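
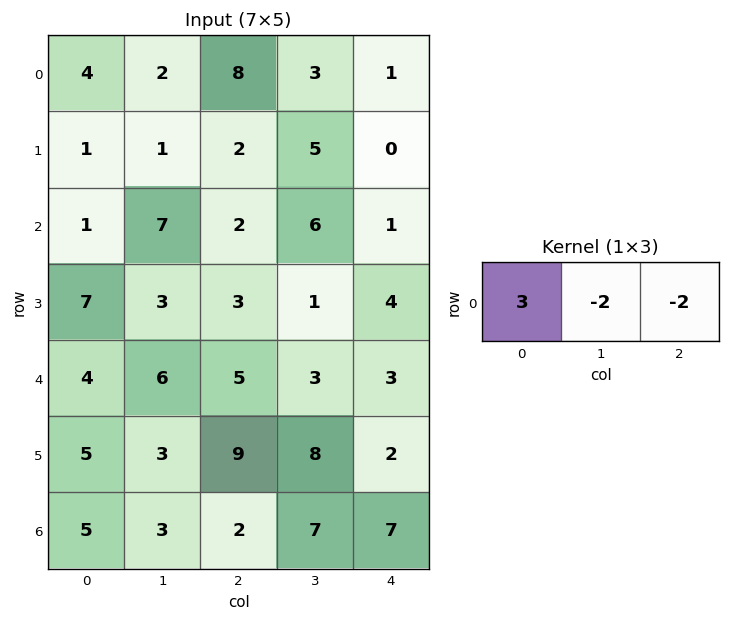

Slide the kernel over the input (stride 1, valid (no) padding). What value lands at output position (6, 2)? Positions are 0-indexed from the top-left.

-22

The receptive field on the input at this output position is [2 7 7]. Elementwise product with the kernel and sum: 2·3 + 7·-2 + 7·-2.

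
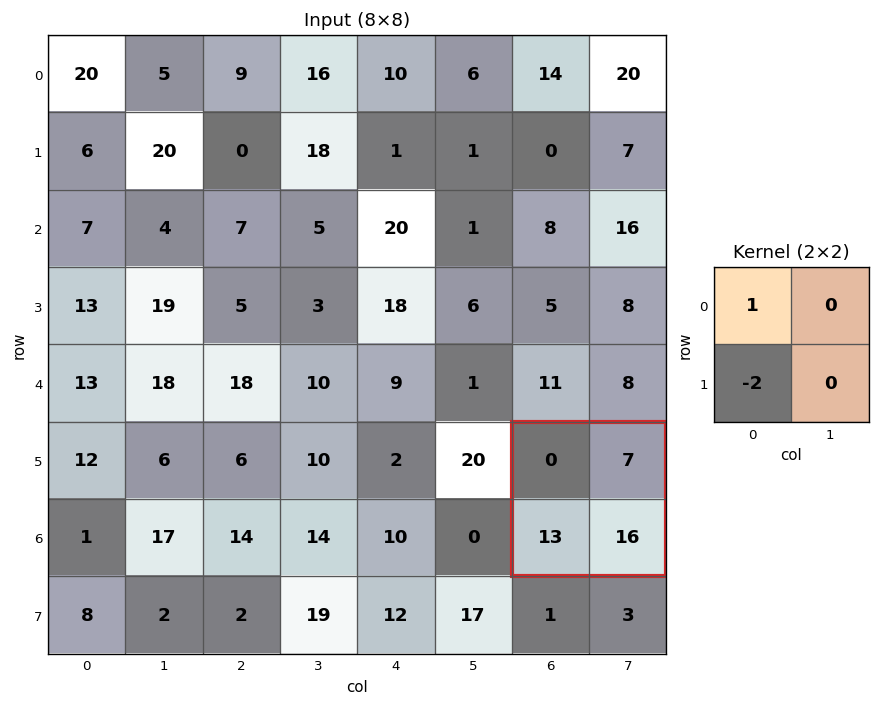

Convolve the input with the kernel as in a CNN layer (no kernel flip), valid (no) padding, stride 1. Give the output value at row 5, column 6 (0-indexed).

The receptive field on the input at this output position is [0 7 / 13 16]. Elementwise product with the kernel and sum: 0·1 + 13·-2.

-26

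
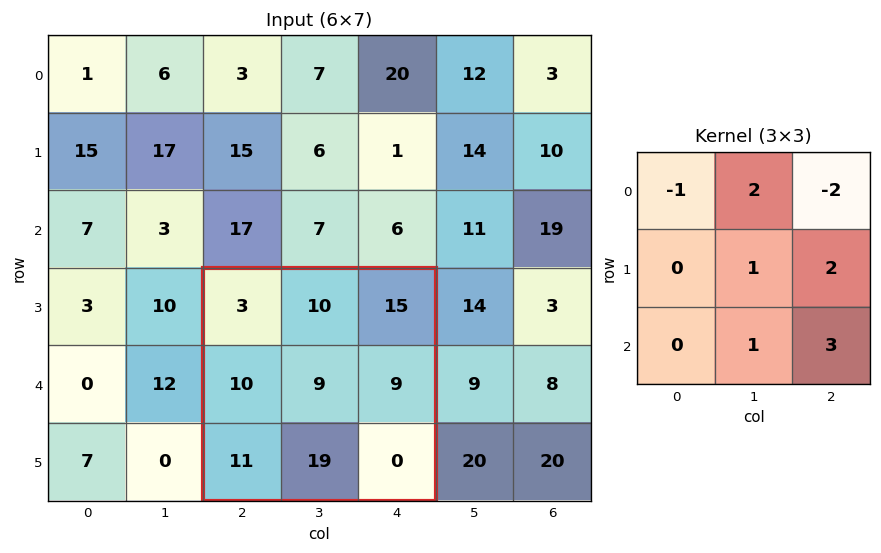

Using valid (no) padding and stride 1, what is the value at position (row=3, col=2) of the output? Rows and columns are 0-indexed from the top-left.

33

The receptive field on the input at this output position is [3 10 15 / 10 9 9 / 11 19 0]. Elementwise product with the kernel and sum: 3·-1 + 10·2 + 15·-2 + 9·1 + 9·2 + 19·1 + 0·3.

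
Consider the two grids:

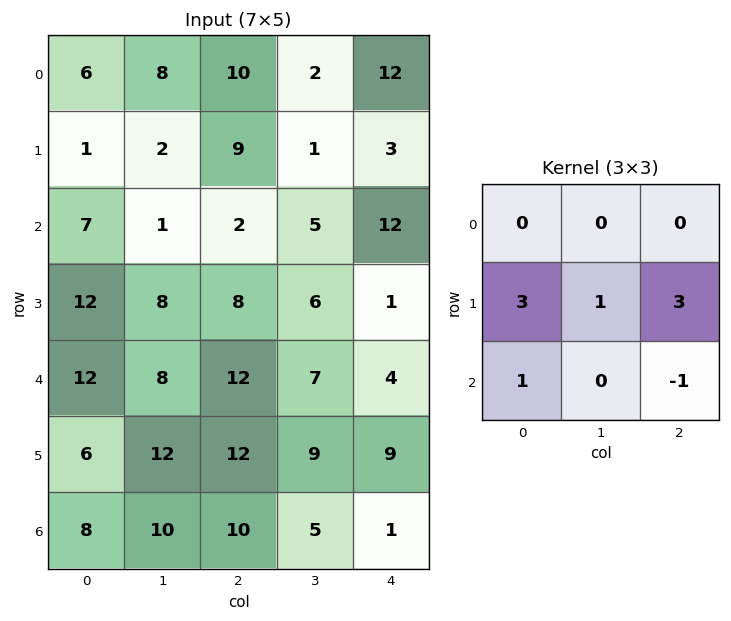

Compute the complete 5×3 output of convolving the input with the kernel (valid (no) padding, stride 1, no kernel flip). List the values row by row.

Output[0,0]: The receptive field on the input at this output position is [6 8 10 / 1 2 9 / 7 1 2]. Elementwise product with the kernel and sum: 1·3 + 2·1 + 9·3 + 7·1 + 2·-1.

37 14 27
32 22 54
68 51 41
74 60 58
64 80 81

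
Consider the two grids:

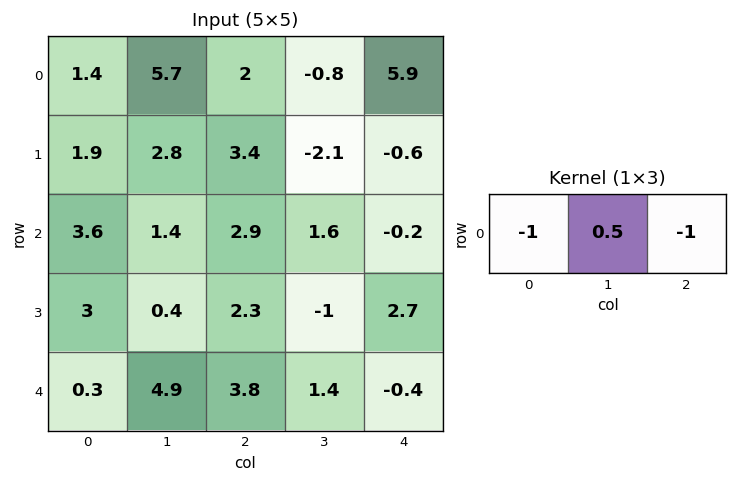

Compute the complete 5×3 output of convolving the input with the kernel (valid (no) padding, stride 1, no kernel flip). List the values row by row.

Output[0,0]: The receptive field on the input at this output position is [1.4 5.7 2]. Elementwise product with the kernel and sum: 1.4·-1 + 5.7·0.5 + 2·-1.

-0.55 -3.9 -8.3
-3.9 1 -3.85
-5.8 -1.55 -1.9
-5.1 1.75 -5.5
-1.65 -4.4 -2.7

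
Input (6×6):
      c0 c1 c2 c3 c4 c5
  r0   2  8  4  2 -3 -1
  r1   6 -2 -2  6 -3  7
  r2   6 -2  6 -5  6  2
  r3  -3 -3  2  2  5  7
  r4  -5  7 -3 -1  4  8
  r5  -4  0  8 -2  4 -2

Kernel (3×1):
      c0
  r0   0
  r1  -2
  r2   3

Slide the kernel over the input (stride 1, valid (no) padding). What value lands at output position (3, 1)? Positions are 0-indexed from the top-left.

The receptive field on the input at this output position is [-3 / 7 / 0]. Elementwise product with the kernel and sum: 7·-2 + 0·3.

-14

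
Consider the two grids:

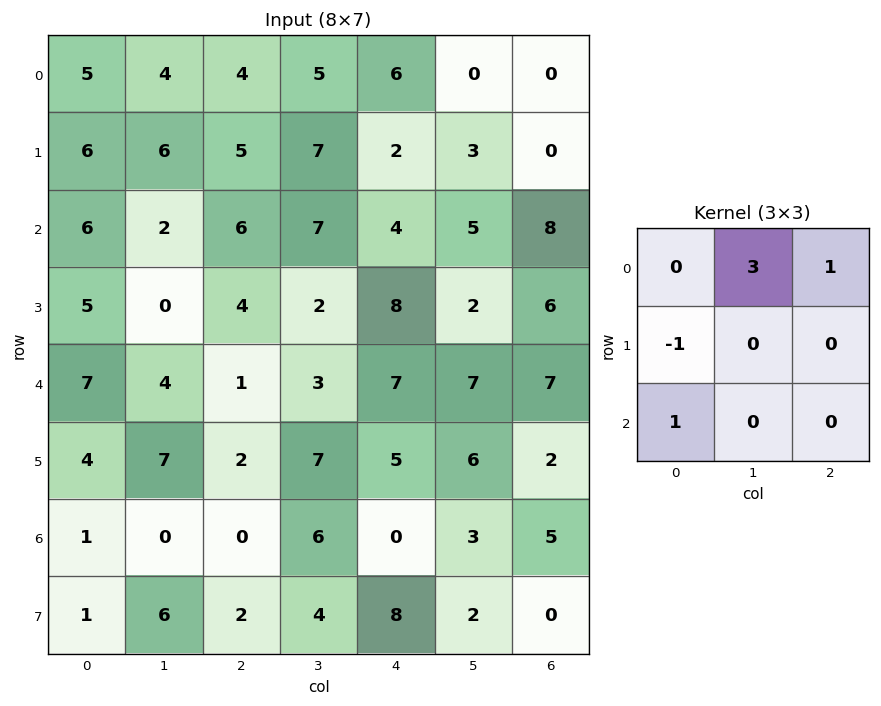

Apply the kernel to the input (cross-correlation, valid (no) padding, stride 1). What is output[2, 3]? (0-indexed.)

The receptive field on the input at this output position is [7 4 5 / 2 8 2 / 3 7 7]. Elementwise product with the kernel and sum: 4·3 + 5·1 + 2·-1 + 3·1.

18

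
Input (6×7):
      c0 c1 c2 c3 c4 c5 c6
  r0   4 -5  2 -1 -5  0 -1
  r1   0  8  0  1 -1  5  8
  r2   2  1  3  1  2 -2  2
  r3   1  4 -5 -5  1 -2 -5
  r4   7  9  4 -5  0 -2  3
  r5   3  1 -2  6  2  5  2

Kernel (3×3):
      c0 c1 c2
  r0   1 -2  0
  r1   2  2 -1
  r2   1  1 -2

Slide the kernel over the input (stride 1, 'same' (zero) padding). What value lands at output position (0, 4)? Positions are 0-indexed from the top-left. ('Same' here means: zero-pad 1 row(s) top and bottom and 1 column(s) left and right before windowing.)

-22

The receptive field on the zero-padded input at this output position is [0 0 0 / -1 -5 0 / 1 -1 5]. Elementwise product with the kernel and sum: 0·1 + 0·-2 + -1·2 + -5·2 + 0·-1 + 1·1 + -1·1 + 5·-2.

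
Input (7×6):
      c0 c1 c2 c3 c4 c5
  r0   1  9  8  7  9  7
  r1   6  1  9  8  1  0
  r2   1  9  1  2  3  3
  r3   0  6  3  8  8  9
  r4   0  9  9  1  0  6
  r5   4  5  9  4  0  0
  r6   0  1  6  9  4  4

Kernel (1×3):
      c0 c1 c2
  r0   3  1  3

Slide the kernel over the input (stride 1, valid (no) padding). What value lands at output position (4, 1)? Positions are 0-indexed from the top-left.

The receptive field on the input at this output position is [9 9 1]. Elementwise product with the kernel and sum: 9·3 + 9·1 + 1·3.

39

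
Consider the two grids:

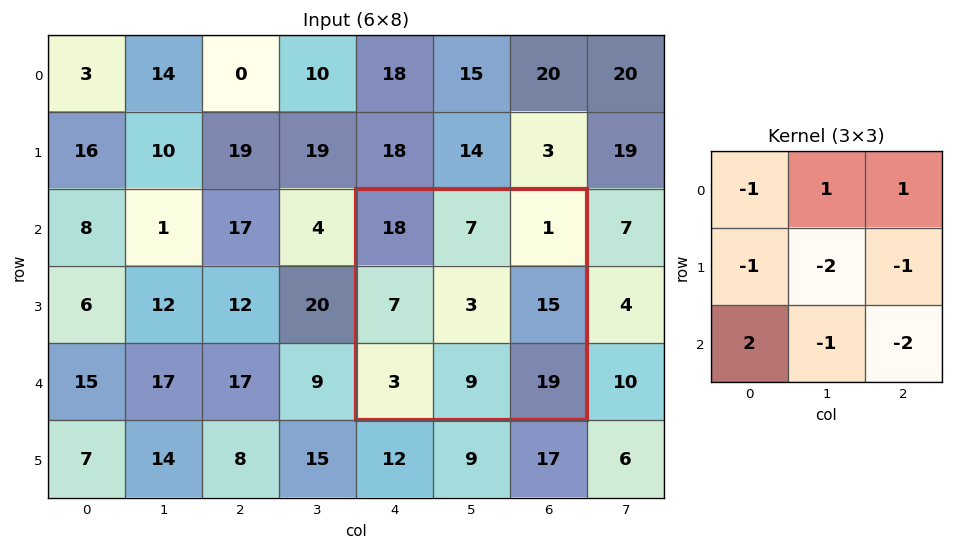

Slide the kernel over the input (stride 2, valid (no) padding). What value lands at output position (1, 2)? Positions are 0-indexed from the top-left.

The receptive field on the input at this output position is [18 7 1 / 7 3 15 / 3 9 19]. Elementwise product with the kernel and sum: 18·-1 + 7·1 + 1·1 + 7·-1 + 3·-2 + 15·-1 + 3·2 + 9·-1 + 19·-2.

-79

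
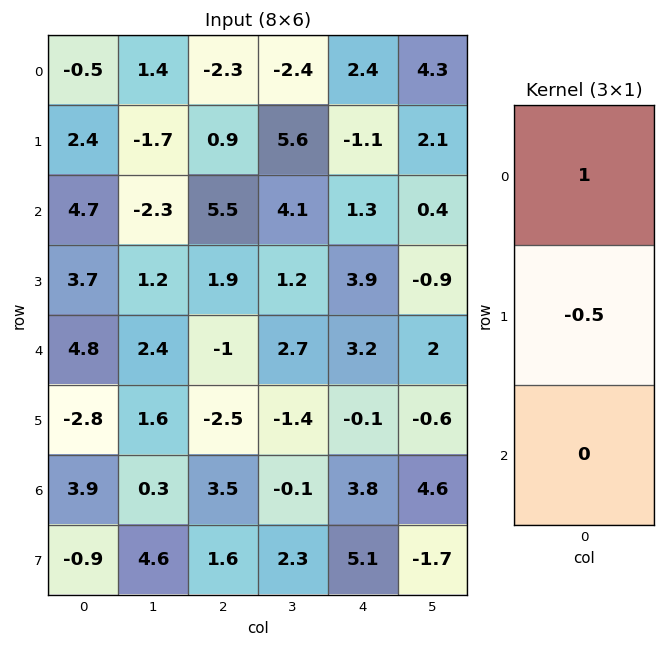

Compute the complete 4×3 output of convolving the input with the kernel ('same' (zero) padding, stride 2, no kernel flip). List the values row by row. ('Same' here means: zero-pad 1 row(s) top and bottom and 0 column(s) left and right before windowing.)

0.25 1.15 -1.2
0.05 -1.85 -1.75
1.3 2.4 2.3
-4.75 -4.25 -2

Output[0,0]: The receptive field on the zero-padded input at this output position is [0 / -0.5 / 2.4]. Elementwise product with the kernel and sum: 0·1 + -0.5·-0.5.
Output[0,1]: The receptive field on the zero-padded input at this output position is [0 / -2.3 / 0.9]. Elementwise product with the kernel and sum: 0·1 + -2.3·-0.5.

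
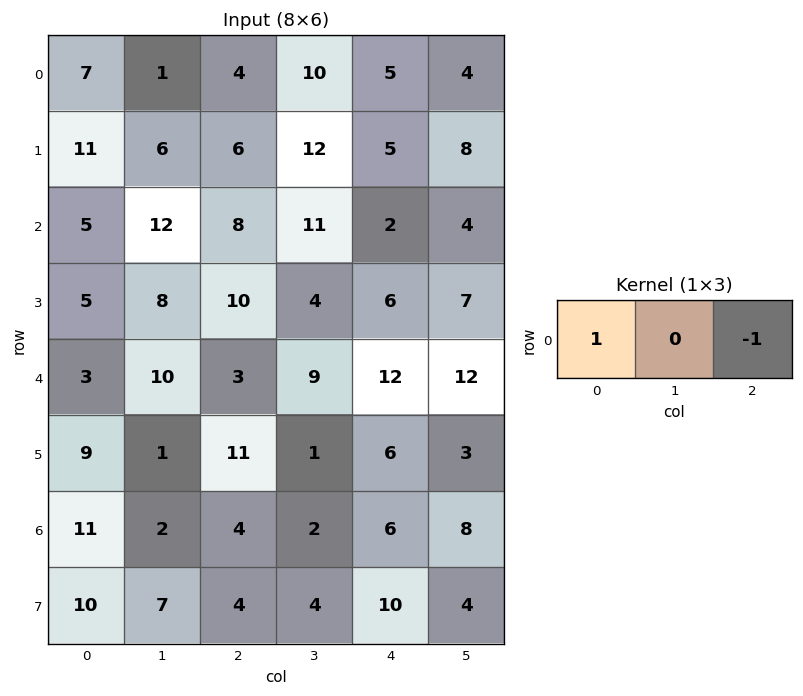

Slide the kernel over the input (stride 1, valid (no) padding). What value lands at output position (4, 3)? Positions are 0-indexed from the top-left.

-3

The receptive field on the input at this output position is [9 12 12]. Elementwise product with the kernel and sum: 9·1 + 12·-1.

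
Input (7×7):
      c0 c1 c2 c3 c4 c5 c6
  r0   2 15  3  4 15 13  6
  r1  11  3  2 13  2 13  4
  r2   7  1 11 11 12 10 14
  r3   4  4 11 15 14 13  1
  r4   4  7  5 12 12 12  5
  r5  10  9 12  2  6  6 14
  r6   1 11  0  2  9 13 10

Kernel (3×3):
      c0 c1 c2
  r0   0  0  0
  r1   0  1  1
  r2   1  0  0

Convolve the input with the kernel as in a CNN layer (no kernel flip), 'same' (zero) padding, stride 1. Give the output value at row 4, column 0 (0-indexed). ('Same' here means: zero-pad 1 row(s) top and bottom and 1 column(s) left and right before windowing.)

The receptive field on the zero-padded input at this output position is [0 4 4 / 0 4 7 / 0 10 9]. Elementwise product with the kernel and sum: 4·1 + 7·1 + 0·1.

11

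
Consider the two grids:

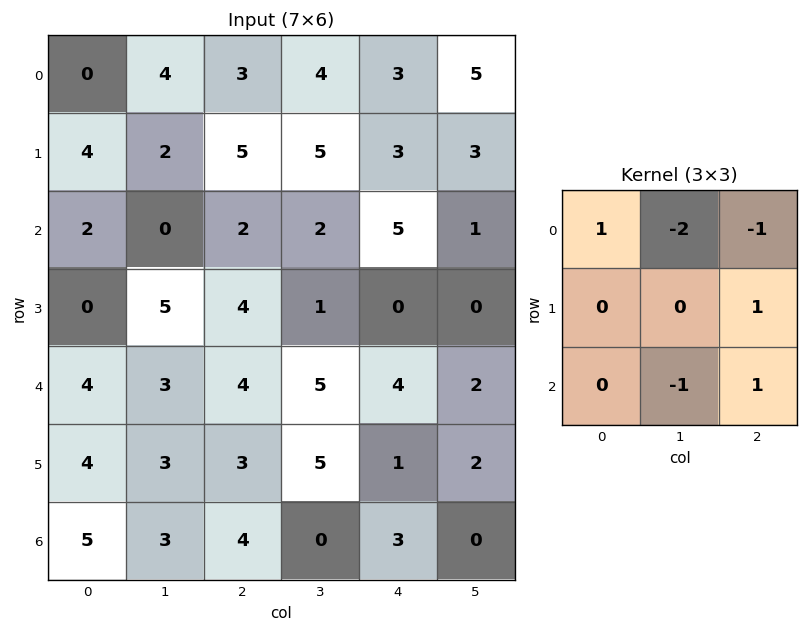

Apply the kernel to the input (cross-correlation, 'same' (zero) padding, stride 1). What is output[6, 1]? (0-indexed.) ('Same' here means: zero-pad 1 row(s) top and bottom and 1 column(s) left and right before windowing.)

-1

The receptive field on the zero-padded input at this output position is [4 3 3 / 5 3 4 / 0 0 0]. Elementwise product with the kernel and sum: 4·1 + 3·-2 + 3·-1 + 4·1 + 0·-1 + 0·1.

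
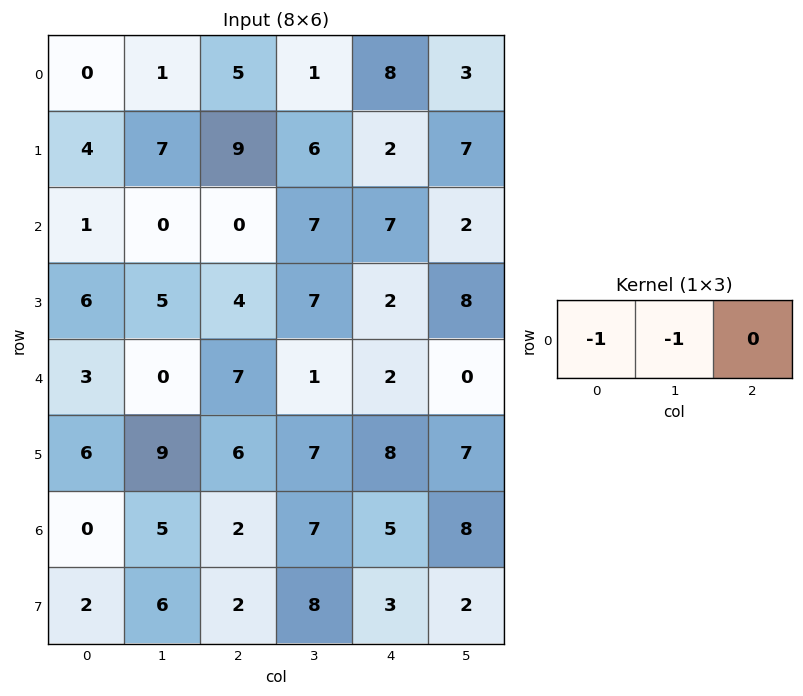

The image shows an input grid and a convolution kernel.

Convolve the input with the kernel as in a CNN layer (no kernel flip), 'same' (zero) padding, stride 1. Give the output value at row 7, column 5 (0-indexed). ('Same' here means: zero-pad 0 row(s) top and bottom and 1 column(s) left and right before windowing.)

-5

The receptive field on the zero-padded input at this output position is [3 2 0]. Elementwise product with the kernel and sum: 3·-1 + 2·-1.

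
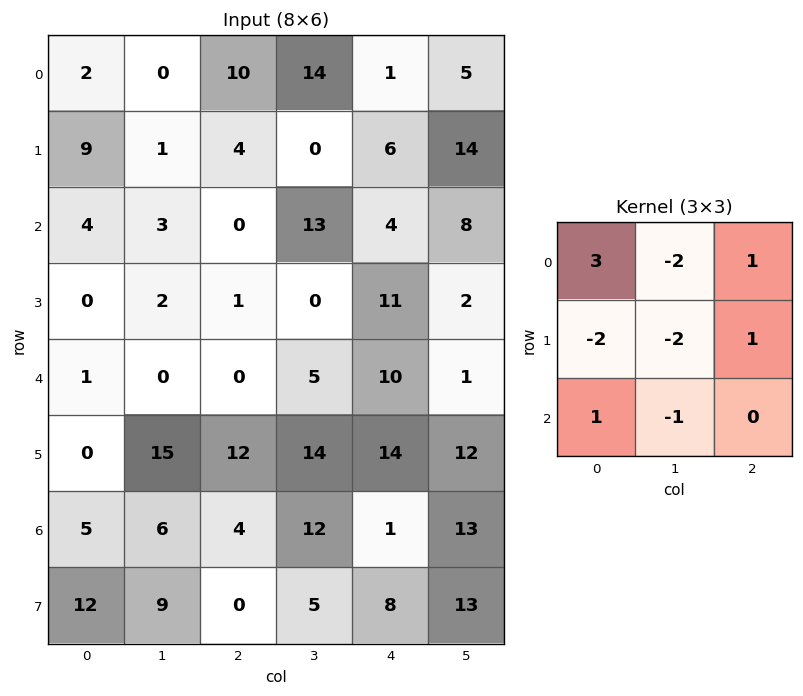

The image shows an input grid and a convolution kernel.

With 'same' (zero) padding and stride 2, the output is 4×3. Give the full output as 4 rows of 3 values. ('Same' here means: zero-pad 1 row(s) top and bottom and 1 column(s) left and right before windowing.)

Output[0,0]: The receptive field on the zero-padded input at this output position is [0 0 0 / 0 2 0 / 0 9 1]. Elementwise product with the kernel and sum: 0·3 + 0·-2 + 0·1 + 0·-2 + 2·-2 + 0·1 + 0·1 + 9·-1.

-13 -9 -31
-22 3 -35
0 12 -49
-1 36 10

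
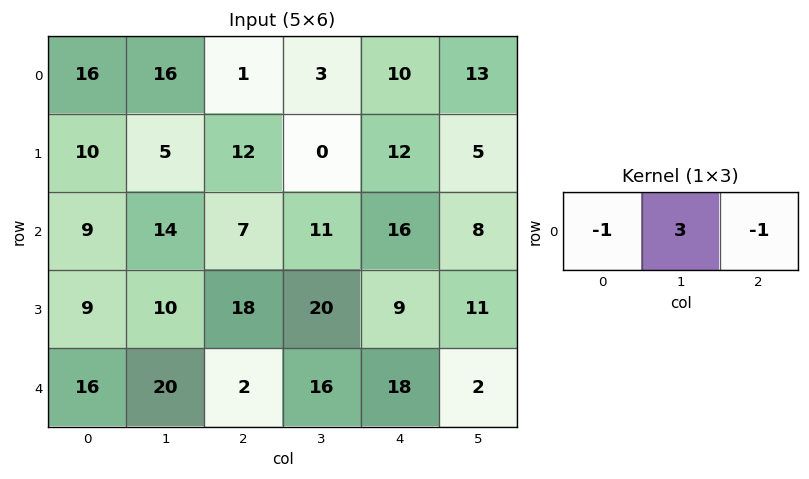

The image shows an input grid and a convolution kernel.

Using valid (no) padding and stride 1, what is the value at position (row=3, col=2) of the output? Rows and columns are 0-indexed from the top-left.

33

The receptive field on the input at this output position is [18 20 9]. Elementwise product with the kernel and sum: 18·-1 + 20·3 + 9·-1.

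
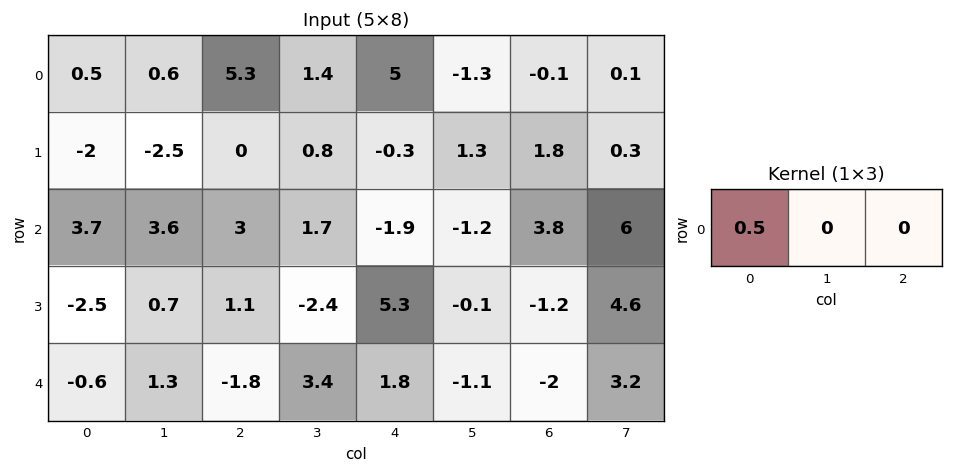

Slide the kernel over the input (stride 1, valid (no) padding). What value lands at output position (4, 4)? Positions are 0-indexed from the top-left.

The receptive field on the input at this output position is [1.8 -1.1 -2]. Elementwise product with the kernel and sum: 1.8·0.5.

0.9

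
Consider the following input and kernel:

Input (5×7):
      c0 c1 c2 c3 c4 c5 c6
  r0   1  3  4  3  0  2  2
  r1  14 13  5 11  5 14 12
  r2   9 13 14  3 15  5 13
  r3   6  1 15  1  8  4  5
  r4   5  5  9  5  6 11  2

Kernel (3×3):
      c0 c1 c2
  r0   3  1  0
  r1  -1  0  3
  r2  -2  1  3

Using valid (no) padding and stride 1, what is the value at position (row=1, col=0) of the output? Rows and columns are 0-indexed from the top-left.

The receptive field on the input at this output position is [14 13 5 / 9 13 14 / 6 1 15]. Elementwise product with the kernel and sum: 14·3 + 13·1 + 9·-1 + 14·3 + 6·-2 + 1·1 + 15·3.

122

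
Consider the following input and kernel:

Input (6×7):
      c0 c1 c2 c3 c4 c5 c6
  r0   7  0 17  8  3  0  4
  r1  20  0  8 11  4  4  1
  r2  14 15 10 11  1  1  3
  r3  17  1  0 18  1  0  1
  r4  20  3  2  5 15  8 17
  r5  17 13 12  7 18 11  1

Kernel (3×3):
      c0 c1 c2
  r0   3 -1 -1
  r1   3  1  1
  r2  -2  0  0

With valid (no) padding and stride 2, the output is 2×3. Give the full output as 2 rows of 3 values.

Output[0,0]: The receptive field on the input at this output position is [7 0 17 / 20 0 8 / 14 15 10]. Elementwise product with the kernel and sum: 7·3 + 0·-1 + 17·-1 + 20·3 + 0·1 + 8·1 + 14·-2.

44 59 20
29 33 -27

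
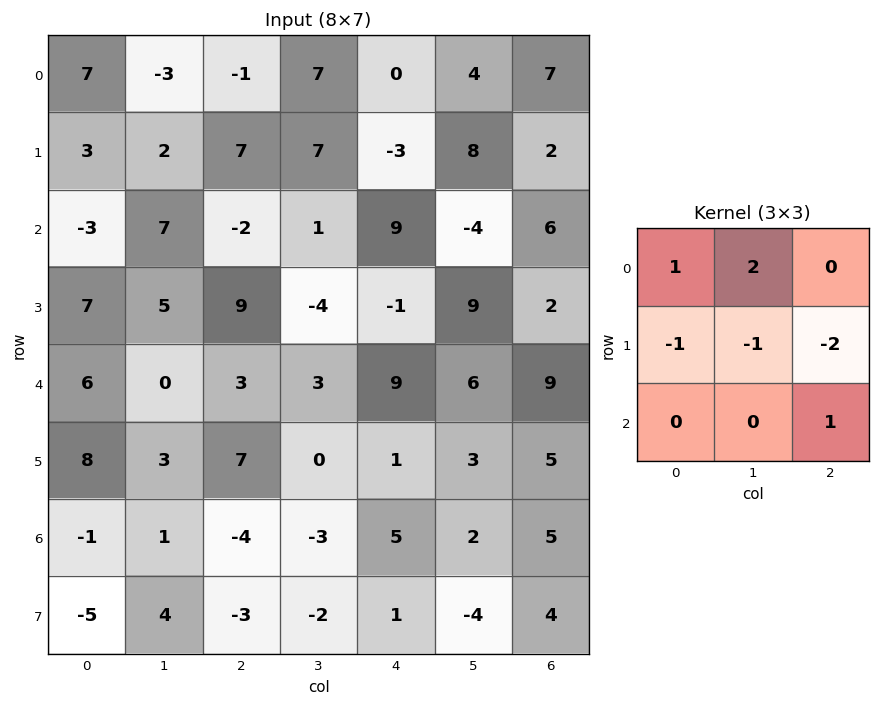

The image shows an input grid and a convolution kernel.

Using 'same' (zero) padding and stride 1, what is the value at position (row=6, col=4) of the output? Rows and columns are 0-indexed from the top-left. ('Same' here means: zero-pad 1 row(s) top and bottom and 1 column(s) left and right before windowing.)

-8

The receptive field on the zero-padded input at this output position is [0 1 3 / -3 5 2 / -2 1 -4]. Elementwise product with the kernel and sum: 0·1 + 1·2 + -3·-1 + 5·-1 + 2·-2 + -4·1.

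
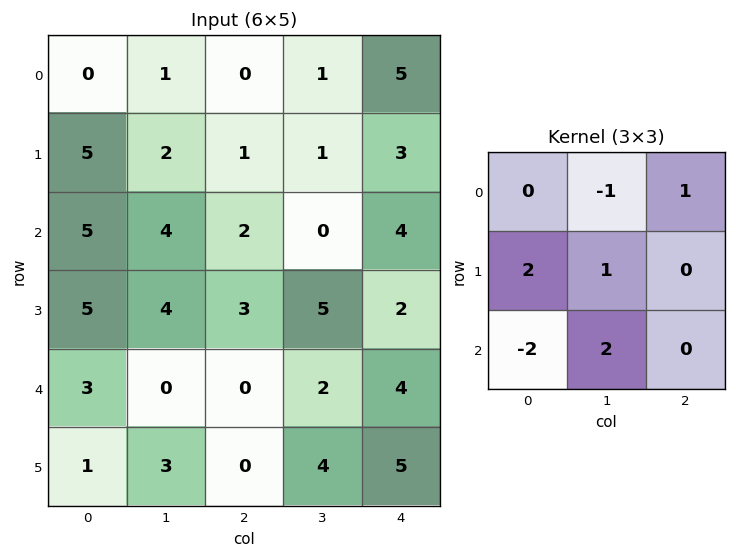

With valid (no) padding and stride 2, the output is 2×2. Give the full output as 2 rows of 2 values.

Output[0,0]: The receptive field on the input at this output position is [0 1 0 / 5 2 1 / 5 4 2]. Elementwise product with the kernel and sum: 1·-1 + 0·1 + 5·2 + 2·1 + 5·-2 + 4·2.

9 3
6 19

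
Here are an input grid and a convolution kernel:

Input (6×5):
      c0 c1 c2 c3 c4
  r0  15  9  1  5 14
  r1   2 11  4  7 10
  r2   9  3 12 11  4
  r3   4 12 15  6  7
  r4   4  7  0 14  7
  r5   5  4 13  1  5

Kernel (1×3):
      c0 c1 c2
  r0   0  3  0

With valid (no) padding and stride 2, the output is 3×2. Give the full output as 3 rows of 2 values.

27 15
9 33
21 42

Output[0,0]: The receptive field on the input at this output position is [15 9 1]. Elementwise product with the kernel and sum: 9·3.
Output[0,1]: The receptive field on the input at this output position is [1 5 14]. Elementwise product with the kernel and sum: 5·3.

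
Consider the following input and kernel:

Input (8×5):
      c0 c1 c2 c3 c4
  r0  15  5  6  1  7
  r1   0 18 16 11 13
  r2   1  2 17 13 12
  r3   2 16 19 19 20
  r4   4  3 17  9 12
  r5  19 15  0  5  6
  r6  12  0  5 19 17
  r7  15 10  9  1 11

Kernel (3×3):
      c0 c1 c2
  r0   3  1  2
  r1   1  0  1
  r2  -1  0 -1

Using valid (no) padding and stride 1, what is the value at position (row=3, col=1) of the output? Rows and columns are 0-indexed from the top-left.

The receptive field on the input at this output position is [16 19 19 / 3 17 9 / 15 0 5]. Elementwise product with the kernel and sum: 16·3 + 19·1 + 19·2 + 3·1 + 9·1 + 15·-1 + 5·-1.

97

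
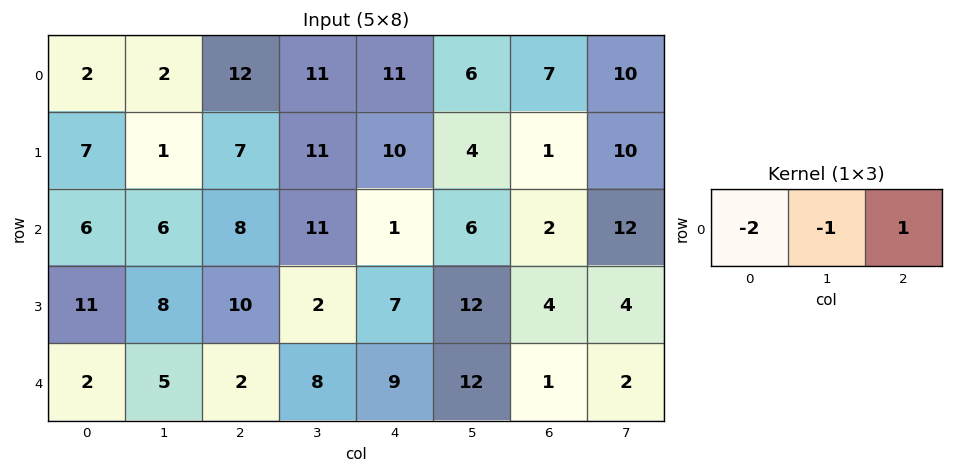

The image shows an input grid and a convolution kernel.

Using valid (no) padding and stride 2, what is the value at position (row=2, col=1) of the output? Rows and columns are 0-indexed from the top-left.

The receptive field on the input at this output position is [2 8 9]. Elementwise product with the kernel and sum: 2·-2 + 8·-1 + 9·1.

-3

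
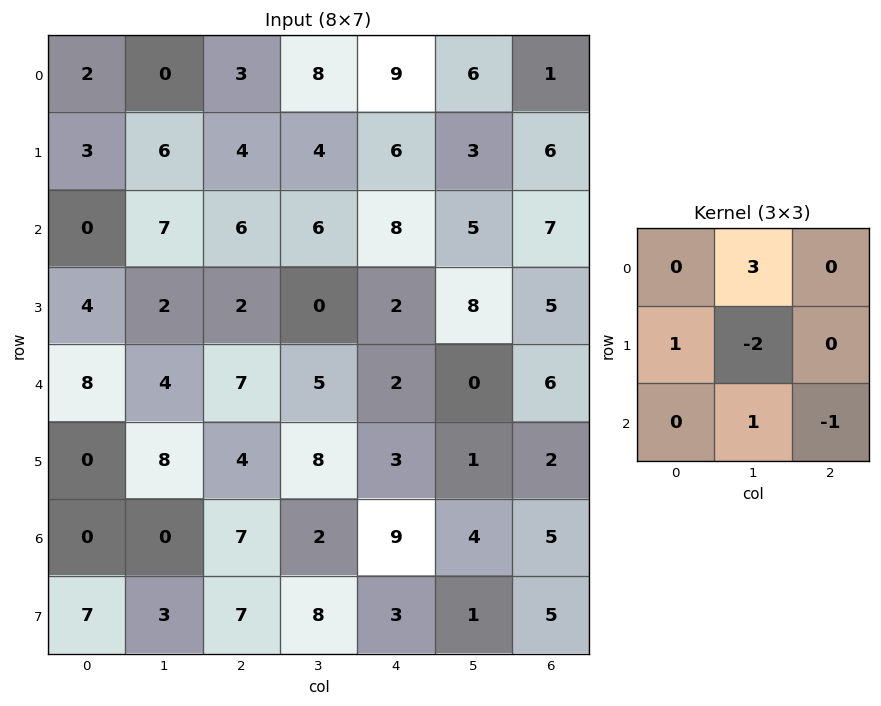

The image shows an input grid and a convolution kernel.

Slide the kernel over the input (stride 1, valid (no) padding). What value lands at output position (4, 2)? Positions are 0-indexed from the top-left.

-4

The receptive field on the input at this output position is [7 5 2 / 4 8 3 / 7 2 9]. Elementwise product with the kernel and sum: 5·3 + 4·1 + 8·-2 + 2·1 + 9·-1.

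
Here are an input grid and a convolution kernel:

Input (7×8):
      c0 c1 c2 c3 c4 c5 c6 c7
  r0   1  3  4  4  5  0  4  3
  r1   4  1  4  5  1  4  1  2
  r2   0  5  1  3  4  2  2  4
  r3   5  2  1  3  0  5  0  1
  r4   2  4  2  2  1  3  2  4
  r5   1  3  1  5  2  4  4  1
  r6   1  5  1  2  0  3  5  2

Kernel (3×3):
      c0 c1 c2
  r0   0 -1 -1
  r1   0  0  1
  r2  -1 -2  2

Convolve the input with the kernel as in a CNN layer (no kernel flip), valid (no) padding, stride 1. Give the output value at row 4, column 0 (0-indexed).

The receptive field on the input at this output position is [2 4 2 / 1 3 1 / 1 5 1]. Elementwise product with the kernel and sum: 4·-1 + 2·-1 + 1·1 + 1·-1 + 5·-2 + 1·2.

-14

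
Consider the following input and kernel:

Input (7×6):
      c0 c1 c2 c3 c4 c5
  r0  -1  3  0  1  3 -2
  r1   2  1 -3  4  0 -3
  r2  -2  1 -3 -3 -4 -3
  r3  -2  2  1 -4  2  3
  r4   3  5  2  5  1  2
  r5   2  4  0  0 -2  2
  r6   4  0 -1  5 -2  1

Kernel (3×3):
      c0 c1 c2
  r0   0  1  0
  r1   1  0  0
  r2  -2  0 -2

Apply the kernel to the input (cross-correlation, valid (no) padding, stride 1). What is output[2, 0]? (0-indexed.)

The receptive field on the input at this output position is [-2 1 -3 / -2 2 1 / 3 5 2]. Elementwise product with the kernel and sum: 1·1 + -2·1 + 3·-2 + 2·-2.

-11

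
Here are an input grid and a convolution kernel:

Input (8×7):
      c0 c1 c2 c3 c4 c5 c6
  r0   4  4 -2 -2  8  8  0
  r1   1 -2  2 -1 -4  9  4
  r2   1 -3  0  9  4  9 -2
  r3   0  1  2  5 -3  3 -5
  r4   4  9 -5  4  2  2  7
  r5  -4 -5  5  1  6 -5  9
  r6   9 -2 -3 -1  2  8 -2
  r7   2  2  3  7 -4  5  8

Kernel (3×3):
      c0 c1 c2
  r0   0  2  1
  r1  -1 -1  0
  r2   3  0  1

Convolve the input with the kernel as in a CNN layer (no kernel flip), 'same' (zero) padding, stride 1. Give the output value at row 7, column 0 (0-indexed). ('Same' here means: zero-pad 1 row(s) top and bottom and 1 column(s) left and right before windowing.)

14

The receptive field on the zero-padded input at this output position is [0 9 -2 / 0 2 2 / 0 0 0]. Elementwise product with the kernel and sum: 9·2 + -2·1 + 0·-1 + 2·-1 + 0·3 + 0·1.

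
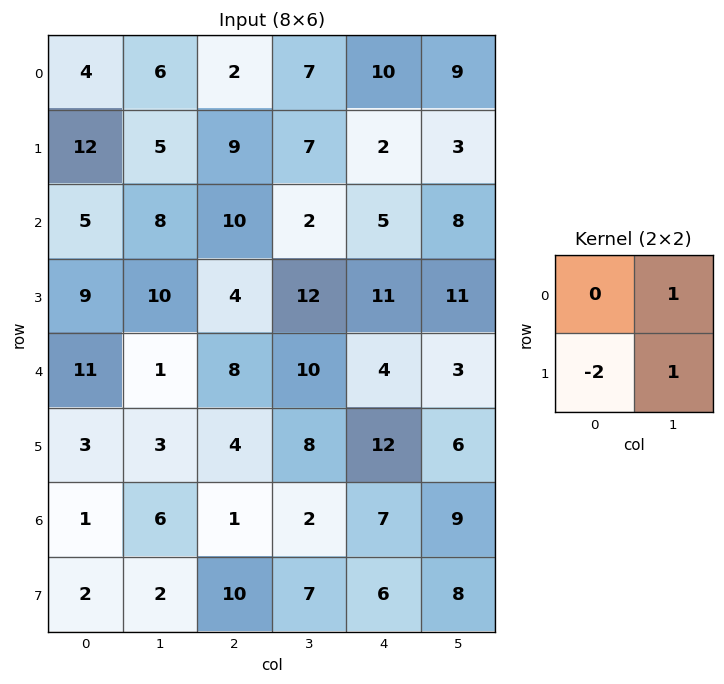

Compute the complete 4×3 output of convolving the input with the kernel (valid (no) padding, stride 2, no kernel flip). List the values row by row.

Output[0,0]: The receptive field on the input at this output position is [4 6 / 12 5]. Elementwise product with the kernel and sum: 6·1 + 12·-2 + 5·1.
Output[0,1]: The receptive field on the input at this output position is [2 7 / 9 7]. Elementwise product with the kernel and sum: 7·1 + 9·-2 + 7·1.

-13 -4 8
0 6 -3
-2 10 -15
4 -11 5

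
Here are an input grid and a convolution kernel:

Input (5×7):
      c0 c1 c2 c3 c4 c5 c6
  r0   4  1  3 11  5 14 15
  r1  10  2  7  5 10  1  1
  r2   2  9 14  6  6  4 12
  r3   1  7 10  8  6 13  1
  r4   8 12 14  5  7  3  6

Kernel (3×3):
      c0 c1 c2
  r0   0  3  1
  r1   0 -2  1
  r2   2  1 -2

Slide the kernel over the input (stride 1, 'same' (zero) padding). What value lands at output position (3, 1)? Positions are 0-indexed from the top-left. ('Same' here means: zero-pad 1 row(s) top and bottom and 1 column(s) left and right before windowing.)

The receptive field on the zero-padded input at this output position is [2 9 14 / 1 7 10 / 8 12 14]. Elementwise product with the kernel and sum: 9·3 + 14·1 + 7·-2 + 10·1 + 8·2 + 12·1 + 14·-2.

37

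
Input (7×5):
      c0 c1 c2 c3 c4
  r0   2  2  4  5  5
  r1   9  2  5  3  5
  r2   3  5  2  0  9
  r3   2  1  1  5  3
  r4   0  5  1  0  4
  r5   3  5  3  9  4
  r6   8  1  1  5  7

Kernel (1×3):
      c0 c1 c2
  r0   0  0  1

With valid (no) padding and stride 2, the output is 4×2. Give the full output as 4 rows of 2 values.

4 5
2 9
1 4
1 7

Output[0,0]: The receptive field on the input at this output position is [2 2 4]. Elementwise product with the kernel and sum: 4·1.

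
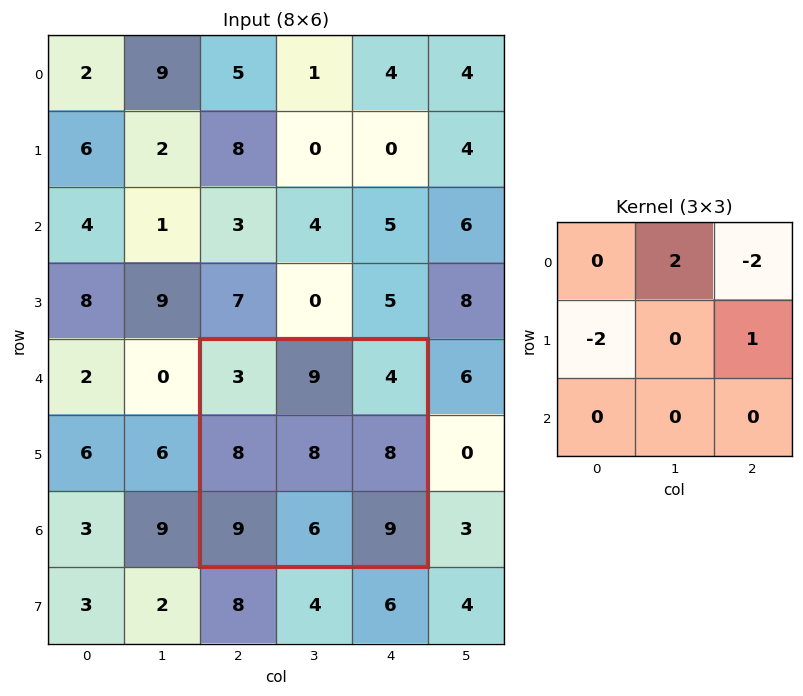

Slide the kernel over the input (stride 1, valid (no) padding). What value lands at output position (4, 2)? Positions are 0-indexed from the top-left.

2

The receptive field on the input at this output position is [3 9 4 / 8 8 8 / 9 6 9]. Elementwise product with the kernel and sum: 9·2 + 4·-2 + 8·-2 + 8·1.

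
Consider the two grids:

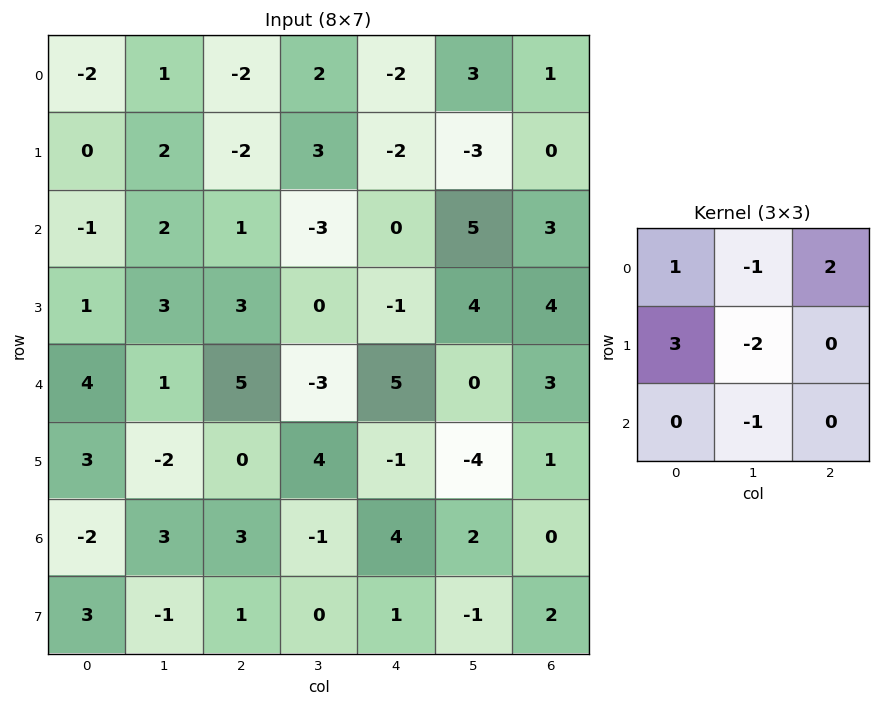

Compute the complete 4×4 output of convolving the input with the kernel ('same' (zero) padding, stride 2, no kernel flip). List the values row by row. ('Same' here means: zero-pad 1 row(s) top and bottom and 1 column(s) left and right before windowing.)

4 9 12 7
5 11 -9 2
-6 -7 -9 -7
-6 8 -15 -1

Output[0,0]: The receptive field on the zero-padded input at this output position is [0 0 0 / 0 -2 1 / 0 0 2]. Elementwise product with the kernel and sum: 0·1 + 0·-1 + 0·2 + 0·3 + -2·-2 + 0·-1.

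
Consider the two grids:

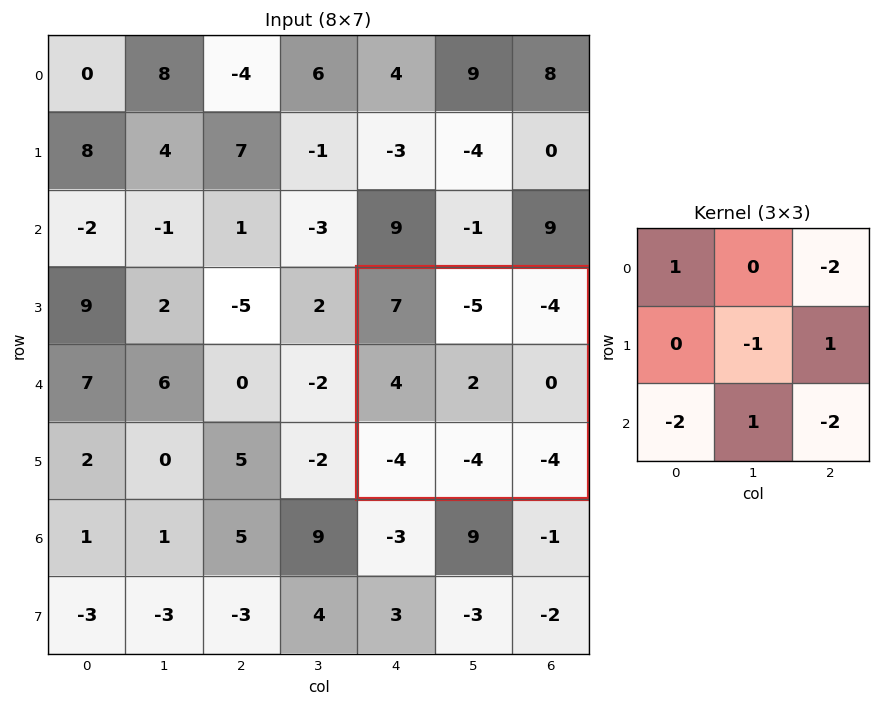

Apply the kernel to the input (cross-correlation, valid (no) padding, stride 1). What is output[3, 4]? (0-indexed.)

25

The receptive field on the input at this output position is [7 -5 -4 / 4 2 0 / -4 -4 -4]. Elementwise product with the kernel and sum: 7·1 + -4·-2 + 2·-1 + 0·1 + -4·-2 + -4·1 + -4·-2.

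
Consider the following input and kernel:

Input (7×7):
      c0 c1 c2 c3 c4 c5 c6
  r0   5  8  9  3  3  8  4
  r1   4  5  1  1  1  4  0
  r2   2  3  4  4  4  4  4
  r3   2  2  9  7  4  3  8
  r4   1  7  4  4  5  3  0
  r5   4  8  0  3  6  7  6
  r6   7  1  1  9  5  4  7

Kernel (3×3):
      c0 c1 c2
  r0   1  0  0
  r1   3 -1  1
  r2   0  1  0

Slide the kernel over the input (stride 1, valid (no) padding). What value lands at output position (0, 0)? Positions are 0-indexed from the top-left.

16

The receptive field on the input at this output position is [5 8 9 / 4 5 1 / 2 3 4]. Elementwise product with the kernel and sum: 5·1 + 4·3 + 5·-1 + 1·1 + 3·1.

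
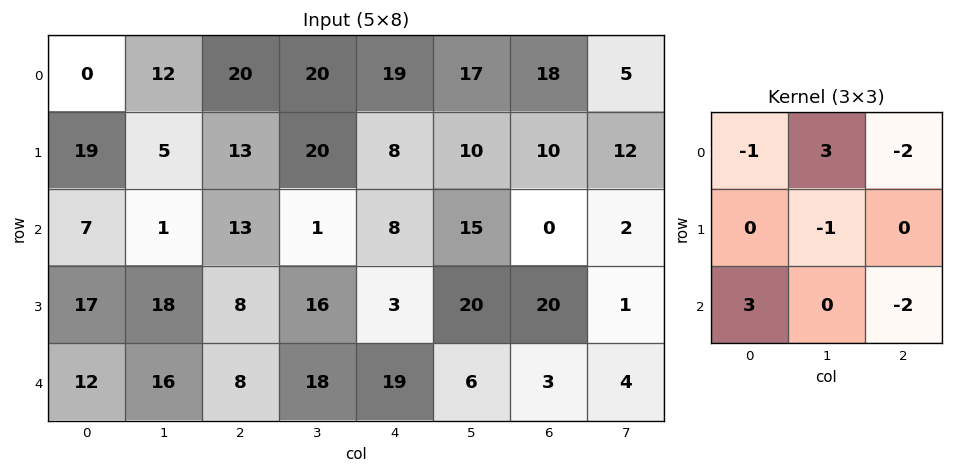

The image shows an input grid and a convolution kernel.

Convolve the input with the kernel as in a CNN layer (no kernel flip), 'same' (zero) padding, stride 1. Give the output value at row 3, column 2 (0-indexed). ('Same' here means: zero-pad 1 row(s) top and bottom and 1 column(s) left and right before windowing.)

The receptive field on the zero-padded input at this output position is [1 13 1 / 18 8 16 / 16 8 18]. Elementwise product with the kernel and sum: 1·-1 + 13·3 + 1·-2 + 8·-1 + 16·3 + 18·-2.

40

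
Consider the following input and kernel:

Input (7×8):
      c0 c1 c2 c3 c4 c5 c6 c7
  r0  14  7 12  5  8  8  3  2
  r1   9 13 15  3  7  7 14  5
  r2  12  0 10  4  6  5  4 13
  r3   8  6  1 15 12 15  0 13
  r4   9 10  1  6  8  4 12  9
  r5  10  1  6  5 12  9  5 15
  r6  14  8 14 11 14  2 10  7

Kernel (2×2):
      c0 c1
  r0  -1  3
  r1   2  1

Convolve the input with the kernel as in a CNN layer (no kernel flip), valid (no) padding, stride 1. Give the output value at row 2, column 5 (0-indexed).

37

The receptive field on the input at this output position is [5 4 / 15 0]. Elementwise product with the kernel and sum: 5·-1 + 4·3 + 15·2 + 0·1.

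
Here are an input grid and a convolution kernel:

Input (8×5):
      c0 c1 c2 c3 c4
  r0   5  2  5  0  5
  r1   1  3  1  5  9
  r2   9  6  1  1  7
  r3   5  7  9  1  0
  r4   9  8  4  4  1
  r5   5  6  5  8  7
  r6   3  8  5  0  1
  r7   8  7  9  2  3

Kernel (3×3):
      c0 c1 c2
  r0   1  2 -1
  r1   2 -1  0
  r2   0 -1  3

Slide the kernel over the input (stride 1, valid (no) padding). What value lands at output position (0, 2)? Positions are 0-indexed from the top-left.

The receptive field on the input at this output position is [5 0 5 / 1 5 9 / 1 1 7]. Elementwise product with the kernel and sum: 5·1 + 0·2 + 5·-1 + 1·2 + 5·-1 + 1·-1 + 7·3.

17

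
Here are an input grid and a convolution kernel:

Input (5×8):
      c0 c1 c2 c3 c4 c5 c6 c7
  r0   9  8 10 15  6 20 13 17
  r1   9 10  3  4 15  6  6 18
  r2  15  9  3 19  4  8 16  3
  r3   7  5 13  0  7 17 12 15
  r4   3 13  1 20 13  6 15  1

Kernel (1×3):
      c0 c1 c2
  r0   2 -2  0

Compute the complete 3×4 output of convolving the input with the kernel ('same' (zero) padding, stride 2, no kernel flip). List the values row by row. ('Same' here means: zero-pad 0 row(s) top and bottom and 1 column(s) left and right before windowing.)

-18 -4 18 14
-30 12 30 -16
-6 24 14 -18

Output[0,0]: The receptive field on the zero-padded input at this output position is [0 9 8]. Elementwise product with the kernel and sum: 0·2 + 9·-2.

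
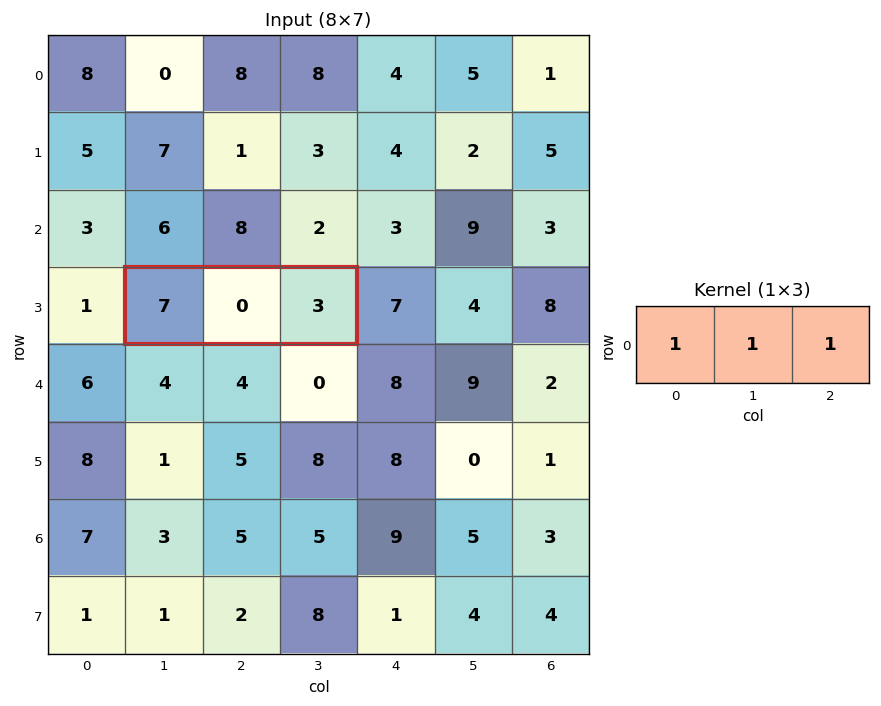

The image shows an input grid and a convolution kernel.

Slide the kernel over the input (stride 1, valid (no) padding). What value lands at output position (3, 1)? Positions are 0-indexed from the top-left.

The receptive field on the input at this output position is [7 0 3]. Elementwise product with the kernel and sum: 7·1 + 0·1 + 3·1.

10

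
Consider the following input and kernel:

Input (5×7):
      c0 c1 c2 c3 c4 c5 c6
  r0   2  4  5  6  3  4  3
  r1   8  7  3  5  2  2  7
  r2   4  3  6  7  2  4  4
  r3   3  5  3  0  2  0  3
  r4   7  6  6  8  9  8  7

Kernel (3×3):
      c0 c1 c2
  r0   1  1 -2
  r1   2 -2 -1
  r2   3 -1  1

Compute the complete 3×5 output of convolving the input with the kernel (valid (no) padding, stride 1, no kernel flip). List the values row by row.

Output[0,0]: The receptive field on the input at this output position is [2 4 5 / 8 7 3 / 4 3 6]. Elementwise product with the kernel and sum: 2·1 + 4·1 + 5·-2 + 8·2 + 7·-2 + 3·-1 + 4·3 + 3·-1 + 6·1.
Output[0,1]: The receptive field on the input at this output position is [4 5 6 / 7 3 5 / 3 6 7]. Elementwise product with the kernel and sum: 4·1 + 5·1 + 6·-2 + 7·2 + 3·-2 + 5·-1 + 3·3 + 6·-1 + 7·1.

10 10 12 28 0
12 -1 11 7 -9
9 19 32 20 25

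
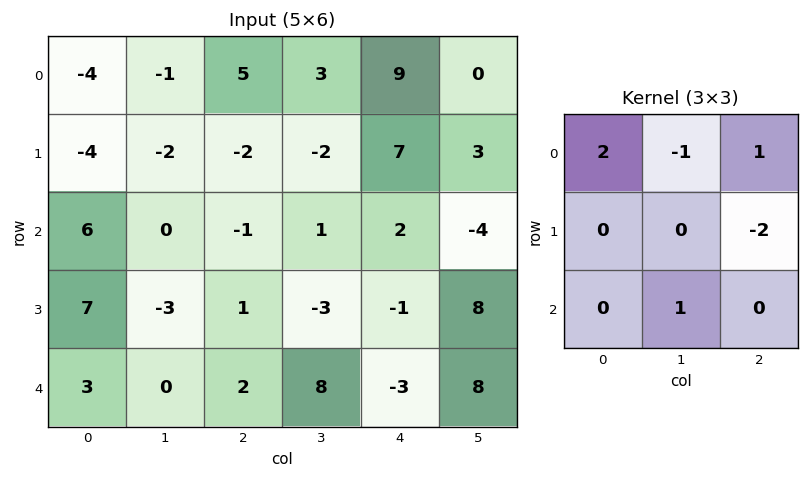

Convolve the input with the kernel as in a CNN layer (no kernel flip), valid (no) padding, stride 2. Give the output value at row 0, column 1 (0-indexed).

3

The receptive field on the input at this output position is [5 3 9 / -2 -2 7 / -1 1 2]. Elementwise product with the kernel and sum: 5·2 + 3·-1 + 9·1 + 7·-2 + 1·1.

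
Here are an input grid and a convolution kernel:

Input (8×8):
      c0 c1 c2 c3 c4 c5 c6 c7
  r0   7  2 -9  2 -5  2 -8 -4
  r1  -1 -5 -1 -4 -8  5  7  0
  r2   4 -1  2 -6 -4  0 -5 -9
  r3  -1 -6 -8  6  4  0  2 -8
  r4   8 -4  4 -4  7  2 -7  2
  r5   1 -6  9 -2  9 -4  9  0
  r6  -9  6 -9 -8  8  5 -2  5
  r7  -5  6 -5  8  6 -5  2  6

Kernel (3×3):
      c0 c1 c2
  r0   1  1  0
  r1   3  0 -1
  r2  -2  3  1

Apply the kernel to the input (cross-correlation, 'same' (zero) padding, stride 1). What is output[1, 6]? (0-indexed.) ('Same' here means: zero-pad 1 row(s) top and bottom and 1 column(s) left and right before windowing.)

-15

The receptive field on the zero-padded input at this output position is [2 -8 -4 / 5 7 0 / 0 -5 -9]. Elementwise product with the kernel and sum: 2·1 + -8·1 + 5·3 + 0·-1 + 0·-2 + -5·3 + -9·1.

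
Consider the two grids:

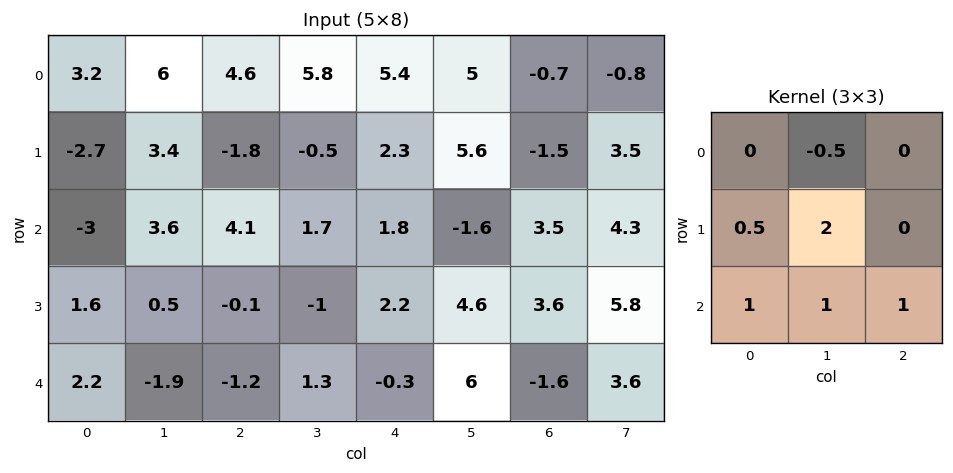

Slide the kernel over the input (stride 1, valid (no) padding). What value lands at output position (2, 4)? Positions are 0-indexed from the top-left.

The receptive field on the input at this output position is [1.8 -1.6 3.5 / 2.2 4.6 3.6 / -0.3 6 -1.6]. Elementwise product with the kernel and sum: -1.6·-0.5 + 2.2·0.5 + 4.6·2 + -0.3·1 + 6·1 + -1.6·1.

15.2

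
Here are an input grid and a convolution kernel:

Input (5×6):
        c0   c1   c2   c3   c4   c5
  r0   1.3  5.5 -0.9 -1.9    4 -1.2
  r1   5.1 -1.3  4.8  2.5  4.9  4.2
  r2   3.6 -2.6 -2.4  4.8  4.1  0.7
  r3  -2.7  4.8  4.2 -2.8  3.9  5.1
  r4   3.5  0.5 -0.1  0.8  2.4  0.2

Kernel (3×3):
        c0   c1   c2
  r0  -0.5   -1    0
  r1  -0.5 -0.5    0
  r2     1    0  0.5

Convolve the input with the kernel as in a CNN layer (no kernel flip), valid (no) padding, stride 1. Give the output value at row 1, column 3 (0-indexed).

-10.85

The receptive field on the input at this output position is [2.5 4.9 4.2 / 4.8 4.1 0.7 / -2.8 3.9 5.1]. Elementwise product with the kernel and sum: 2.5·-0.5 + 4.9·-1 + 4.8·-0.5 + 4.1·-0.5 + -2.8·1 + 5.1·0.5.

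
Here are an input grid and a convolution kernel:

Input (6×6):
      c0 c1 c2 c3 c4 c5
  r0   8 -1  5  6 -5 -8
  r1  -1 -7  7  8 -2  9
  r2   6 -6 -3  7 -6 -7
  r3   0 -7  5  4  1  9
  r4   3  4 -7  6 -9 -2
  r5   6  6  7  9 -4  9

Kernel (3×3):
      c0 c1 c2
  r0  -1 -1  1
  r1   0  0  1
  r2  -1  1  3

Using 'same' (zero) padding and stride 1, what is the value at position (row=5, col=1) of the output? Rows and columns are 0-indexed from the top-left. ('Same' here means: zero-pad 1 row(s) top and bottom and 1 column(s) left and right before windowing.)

The receptive field on the zero-padded input at this output position is [3 4 -7 / 6 6 7 / 0 0 0]. Elementwise product with the kernel and sum: 3·-1 + 4·-1 + -7·1 + 7·1 + 0·-1 + 0·1 + 0·3.

-7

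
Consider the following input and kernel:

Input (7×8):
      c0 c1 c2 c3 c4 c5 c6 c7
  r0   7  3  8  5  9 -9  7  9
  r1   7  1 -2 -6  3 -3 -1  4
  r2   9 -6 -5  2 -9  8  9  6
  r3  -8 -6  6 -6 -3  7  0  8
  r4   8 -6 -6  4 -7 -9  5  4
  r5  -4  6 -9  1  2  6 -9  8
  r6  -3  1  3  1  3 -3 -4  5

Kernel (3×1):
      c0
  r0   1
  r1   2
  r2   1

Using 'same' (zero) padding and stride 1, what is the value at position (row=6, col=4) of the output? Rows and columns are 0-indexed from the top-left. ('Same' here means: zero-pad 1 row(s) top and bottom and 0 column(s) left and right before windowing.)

The receptive field on the zero-padded input at this output position is [2 / 3 / 0]. Elementwise product with the kernel and sum: 2·1 + 3·2 + 0·1.

8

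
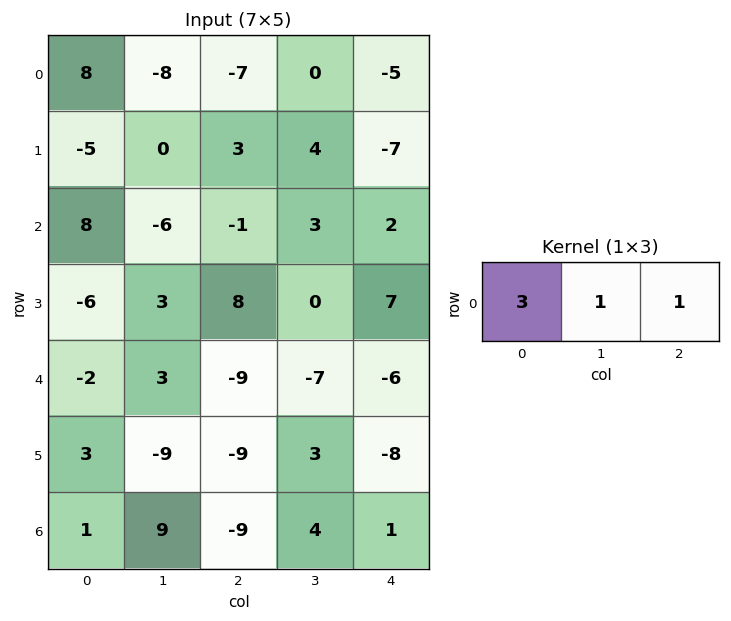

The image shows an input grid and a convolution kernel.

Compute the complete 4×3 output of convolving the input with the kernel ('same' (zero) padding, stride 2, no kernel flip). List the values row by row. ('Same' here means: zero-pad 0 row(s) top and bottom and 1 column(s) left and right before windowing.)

0 -31 -5
2 -16 11
1 -7 -27
10 22 13

Output[0,0]: The receptive field on the zero-padded input at this output position is [0 8 -8]. Elementwise product with the kernel and sum: 0·3 + 8·1 + -8·1.
Output[0,1]: The receptive field on the zero-padded input at this output position is [-8 -7 0]. Elementwise product with the kernel and sum: -8·3 + -7·1 + 0·1.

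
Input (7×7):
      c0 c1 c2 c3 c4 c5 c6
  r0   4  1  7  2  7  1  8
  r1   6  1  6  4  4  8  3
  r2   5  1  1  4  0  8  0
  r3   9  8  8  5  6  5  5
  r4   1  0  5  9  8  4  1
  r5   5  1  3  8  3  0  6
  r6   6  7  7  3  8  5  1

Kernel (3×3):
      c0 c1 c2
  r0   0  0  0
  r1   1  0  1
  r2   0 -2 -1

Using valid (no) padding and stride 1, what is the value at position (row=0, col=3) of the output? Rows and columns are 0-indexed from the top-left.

The receptive field on the input at this output position is [2 7 1 / 4 4 8 / 4 0 8]. Elementwise product with the kernel and sum: 4·1 + 8·1 + 0·-2 + 8·-1.

4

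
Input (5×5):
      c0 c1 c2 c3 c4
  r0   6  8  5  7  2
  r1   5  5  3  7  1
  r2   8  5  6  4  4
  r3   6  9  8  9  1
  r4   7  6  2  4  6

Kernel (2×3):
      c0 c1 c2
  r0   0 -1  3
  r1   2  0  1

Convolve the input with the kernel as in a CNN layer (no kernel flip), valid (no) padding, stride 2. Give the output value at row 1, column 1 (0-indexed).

The receptive field on the input at this output position is [6 4 4 / 8 9 1]. Elementwise product with the kernel and sum: 4·-1 + 4·3 + 8·2 + 1·1.

25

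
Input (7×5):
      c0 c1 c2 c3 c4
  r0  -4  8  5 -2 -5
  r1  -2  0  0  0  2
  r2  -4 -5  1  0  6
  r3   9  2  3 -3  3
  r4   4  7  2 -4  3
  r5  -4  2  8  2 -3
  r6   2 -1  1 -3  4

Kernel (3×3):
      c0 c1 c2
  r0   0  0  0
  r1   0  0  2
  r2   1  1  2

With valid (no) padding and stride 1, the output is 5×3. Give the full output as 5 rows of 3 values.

Output[0,0]: The receptive field on the input at this output position is [-4 8 5 / -2 0 0 / -4 -5 1]. Elementwise product with the kernel and sum: 0·2 + -4·1 + -5·1 + 1·2.

-7 -4 17
19 -1 18
21 -5 10
18 6 10
19 -2 0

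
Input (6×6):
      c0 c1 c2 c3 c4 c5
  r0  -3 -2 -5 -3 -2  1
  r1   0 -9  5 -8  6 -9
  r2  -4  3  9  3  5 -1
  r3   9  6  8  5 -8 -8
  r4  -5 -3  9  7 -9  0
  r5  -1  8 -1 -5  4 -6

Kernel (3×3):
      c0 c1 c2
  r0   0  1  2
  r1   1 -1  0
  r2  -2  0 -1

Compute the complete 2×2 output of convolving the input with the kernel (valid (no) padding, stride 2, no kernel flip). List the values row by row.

-4 -17
25 7

Output[0,0]: The receptive field on the input at this output position is [-3 -2 -5 / 0 -9 5 / -4 3 9]. Elementwise product with the kernel and sum: -2·1 + -5·2 + 0·1 + -9·-1 + -4·-2 + 9·-1.
Output[0,1]: The receptive field on the input at this output position is [-5 -3 -2 / 5 -8 6 / 9 3 5]. Elementwise product with the kernel and sum: -3·1 + -2·2 + 5·1 + -8·-1 + 9·-2 + 5·-1.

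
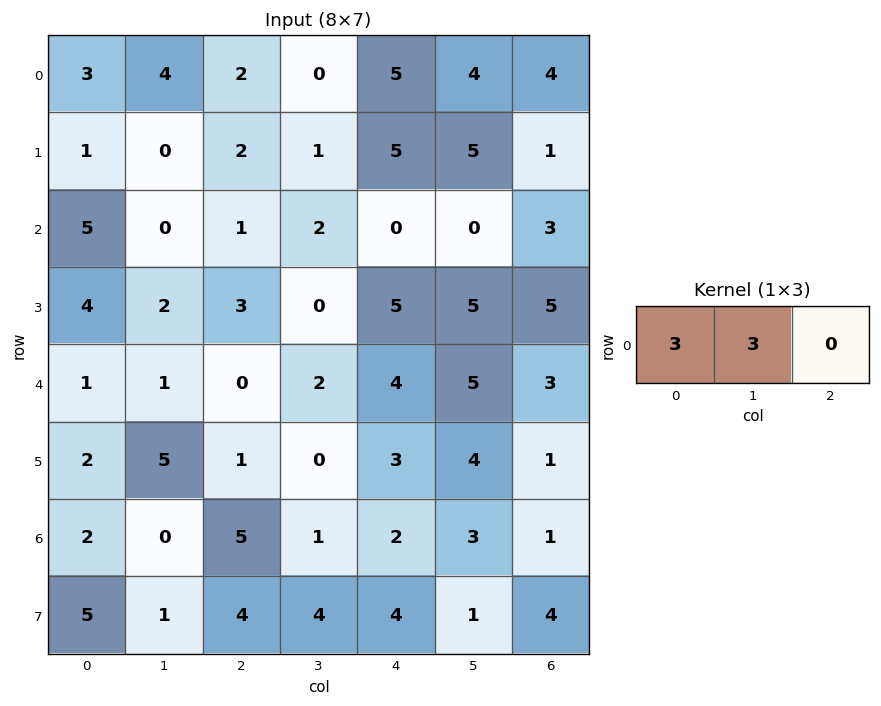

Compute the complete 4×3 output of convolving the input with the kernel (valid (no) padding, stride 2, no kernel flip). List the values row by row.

21 6 27
15 9 0
6 6 27
6 18 15

Output[0,0]: The receptive field on the input at this output position is [3 4 2]. Elementwise product with the kernel and sum: 3·3 + 4·3.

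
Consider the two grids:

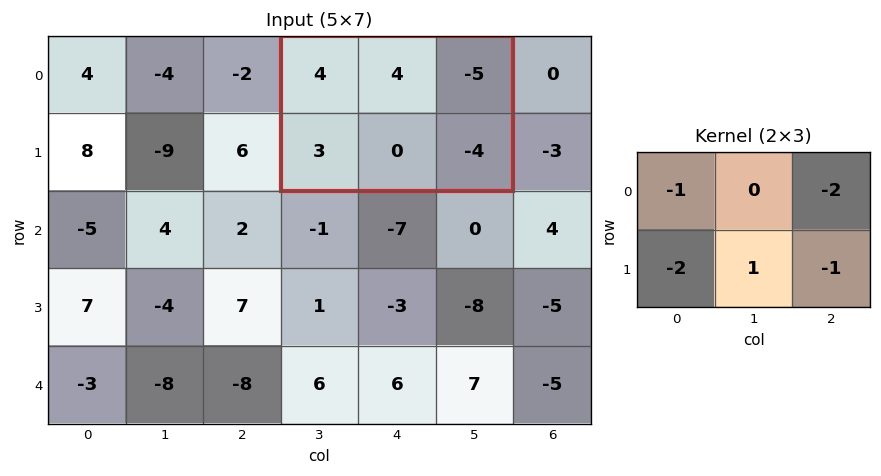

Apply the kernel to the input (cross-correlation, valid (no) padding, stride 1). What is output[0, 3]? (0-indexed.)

4

The receptive field on the input at this output position is [4 4 -5 / 3 0 -4]. Elementwise product with the kernel and sum: 4·-1 + -5·-2 + 3·-2 + 0·1 + -4·-1.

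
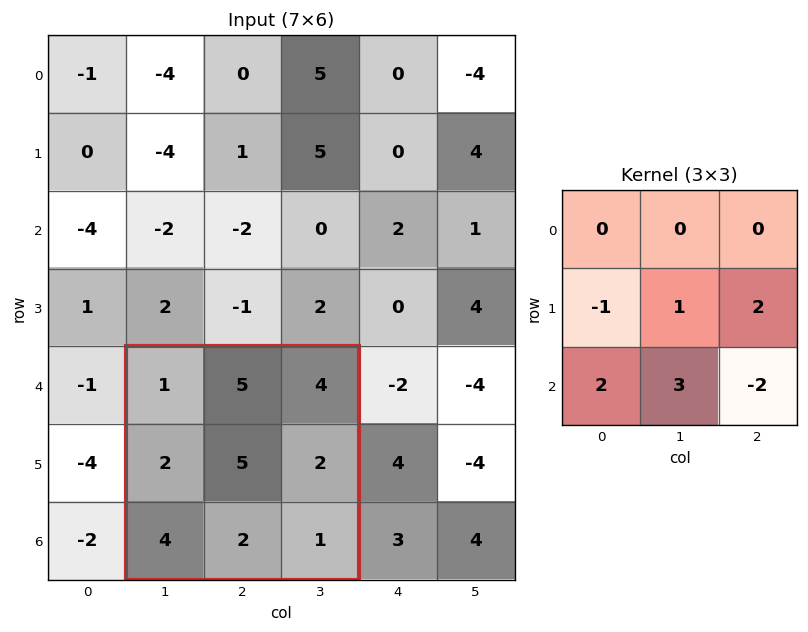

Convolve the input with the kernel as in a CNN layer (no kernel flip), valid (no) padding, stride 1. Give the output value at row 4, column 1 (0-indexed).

The receptive field on the input at this output position is [1 5 4 / 2 5 2 / 4 2 1]. Elementwise product with the kernel and sum: 2·-1 + 5·1 + 2·2 + 4·2 + 2·3 + 1·-2.

19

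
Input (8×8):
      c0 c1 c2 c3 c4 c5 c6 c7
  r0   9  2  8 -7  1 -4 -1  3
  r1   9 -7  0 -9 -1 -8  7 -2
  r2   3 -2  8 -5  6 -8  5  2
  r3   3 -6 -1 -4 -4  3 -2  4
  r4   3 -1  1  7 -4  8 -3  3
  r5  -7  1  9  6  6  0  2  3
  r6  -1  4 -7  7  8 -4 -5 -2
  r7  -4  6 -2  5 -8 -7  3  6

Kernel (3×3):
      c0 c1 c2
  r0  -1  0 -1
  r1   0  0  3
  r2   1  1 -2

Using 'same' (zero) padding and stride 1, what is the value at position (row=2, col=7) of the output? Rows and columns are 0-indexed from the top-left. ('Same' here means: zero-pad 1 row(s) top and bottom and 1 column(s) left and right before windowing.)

-5

The receptive field on the zero-padded input at this output position is [7 -2 0 / 5 2 0 / -2 4 0]. Elementwise product with the kernel and sum: 7·-1 + 0·-1 + 0·3 + -2·1 + 4·1 + 0·-2.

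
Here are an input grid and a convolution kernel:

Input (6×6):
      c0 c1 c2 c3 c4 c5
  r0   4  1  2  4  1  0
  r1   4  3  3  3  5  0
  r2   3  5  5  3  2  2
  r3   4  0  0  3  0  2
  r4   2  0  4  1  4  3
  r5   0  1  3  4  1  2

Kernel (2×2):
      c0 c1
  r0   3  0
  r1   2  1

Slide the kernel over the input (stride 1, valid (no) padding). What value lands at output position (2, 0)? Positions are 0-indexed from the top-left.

17

The receptive field on the input at this output position is [3 5 / 4 0]. Elementwise product with the kernel and sum: 3·3 + 4·2 + 0·1.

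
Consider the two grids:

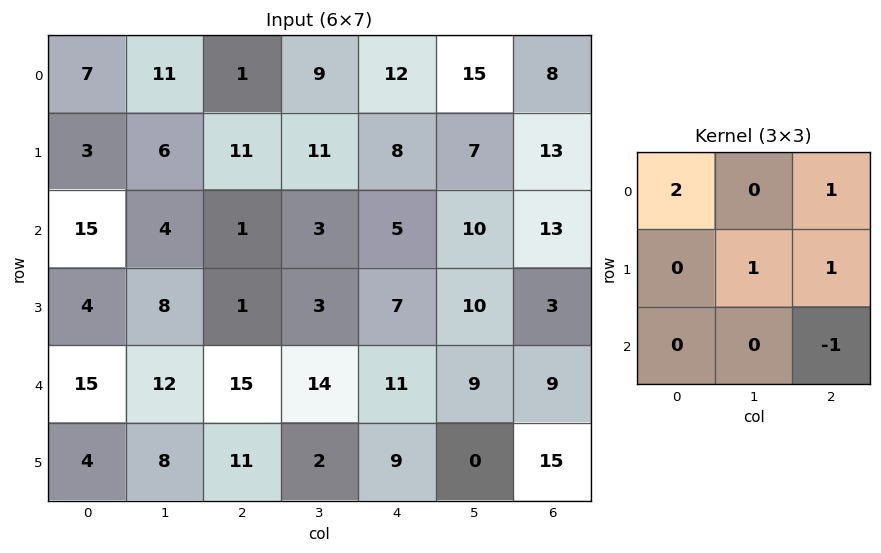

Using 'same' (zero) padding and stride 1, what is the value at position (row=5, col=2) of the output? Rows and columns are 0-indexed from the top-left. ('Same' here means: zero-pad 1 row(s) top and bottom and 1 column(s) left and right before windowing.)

The receptive field on the zero-padded input at this output position is [12 15 14 / 8 11 2 / 0 0 0]. Elementwise product with the kernel and sum: 12·2 + 14·1 + 11·1 + 2·1 + 0·-1.

51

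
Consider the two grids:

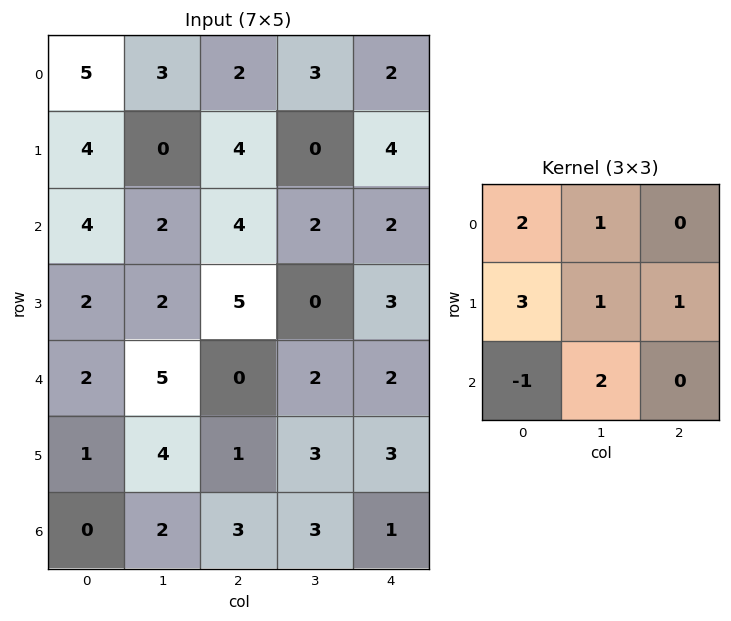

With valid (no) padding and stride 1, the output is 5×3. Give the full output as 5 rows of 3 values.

29 18 23
28 24 19
31 14 32
24 24 19
21 30 14

Output[0,0]: The receptive field on the input at this output position is [5 3 2 / 4 0 4 / 4 2 4]. Elementwise product with the kernel and sum: 5·2 + 3·1 + 4·3 + 0·1 + 4·1 + 4·-1 + 2·2.
Output[0,1]: The receptive field on the input at this output position is [3 2 3 / 0 4 0 / 2 4 2]. Elementwise product with the kernel and sum: 3·2 + 2·1 + 0·3 + 4·1 + 0·1 + 2·-1 + 4·2.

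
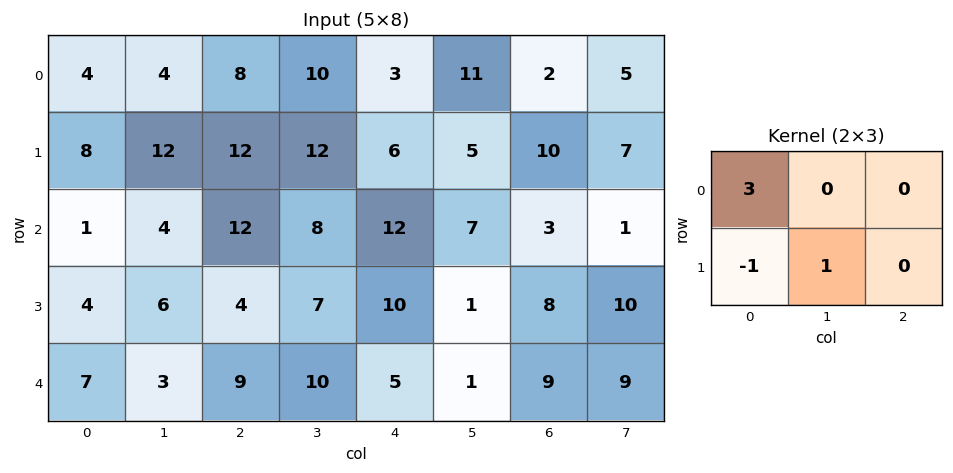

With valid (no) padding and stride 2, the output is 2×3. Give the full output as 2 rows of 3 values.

Output[0,0]: The receptive field on the input at this output position is [4 4 8 / 8 12 12]. Elementwise product with the kernel and sum: 4·3 + 8·-1 + 12·1.
Output[0,1]: The receptive field on the input at this output position is [8 10 3 / 12 12 6]. Elementwise product with the kernel and sum: 8·3 + 12·-1 + 12·1.

16 24 8
5 39 27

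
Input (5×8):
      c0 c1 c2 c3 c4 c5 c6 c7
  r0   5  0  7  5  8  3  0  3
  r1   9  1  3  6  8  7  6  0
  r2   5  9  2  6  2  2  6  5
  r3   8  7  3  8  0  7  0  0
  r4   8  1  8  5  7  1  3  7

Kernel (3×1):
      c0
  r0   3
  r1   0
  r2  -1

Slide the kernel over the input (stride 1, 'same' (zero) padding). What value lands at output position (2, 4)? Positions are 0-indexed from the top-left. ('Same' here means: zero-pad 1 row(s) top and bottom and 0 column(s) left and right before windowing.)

The receptive field on the zero-padded input at this output position is [8 / 2 / 0]. Elementwise product with the kernel and sum: 8·3 + 0·-1.

24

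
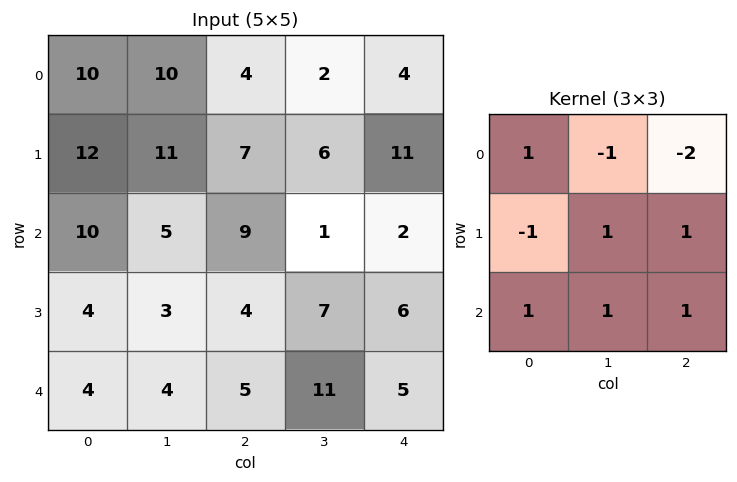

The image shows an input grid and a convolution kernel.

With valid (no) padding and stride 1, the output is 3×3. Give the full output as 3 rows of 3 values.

Output[0,0]: The receptive field on the input at this output position is [10 10 4 / 12 11 7 / 10 5 9]. Elementwise product with the kernel and sum: 10·1 + 10·-1 + 4·-2 + 12·-1 + 11·1 + 7·1 + 10·1 + 5·1 + 9·1.

22 19 16
2 11 -10
3 22 34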